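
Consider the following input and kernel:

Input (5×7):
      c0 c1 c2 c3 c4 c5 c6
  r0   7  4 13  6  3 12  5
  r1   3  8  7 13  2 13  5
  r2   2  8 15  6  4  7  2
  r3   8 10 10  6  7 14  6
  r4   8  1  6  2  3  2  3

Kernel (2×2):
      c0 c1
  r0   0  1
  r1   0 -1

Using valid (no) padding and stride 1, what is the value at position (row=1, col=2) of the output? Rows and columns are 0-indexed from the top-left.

The receptive field on the input at this output position is [7 13 / 15 6]. Elementwise product with the kernel and sum: 13·1 + 6·-1.

7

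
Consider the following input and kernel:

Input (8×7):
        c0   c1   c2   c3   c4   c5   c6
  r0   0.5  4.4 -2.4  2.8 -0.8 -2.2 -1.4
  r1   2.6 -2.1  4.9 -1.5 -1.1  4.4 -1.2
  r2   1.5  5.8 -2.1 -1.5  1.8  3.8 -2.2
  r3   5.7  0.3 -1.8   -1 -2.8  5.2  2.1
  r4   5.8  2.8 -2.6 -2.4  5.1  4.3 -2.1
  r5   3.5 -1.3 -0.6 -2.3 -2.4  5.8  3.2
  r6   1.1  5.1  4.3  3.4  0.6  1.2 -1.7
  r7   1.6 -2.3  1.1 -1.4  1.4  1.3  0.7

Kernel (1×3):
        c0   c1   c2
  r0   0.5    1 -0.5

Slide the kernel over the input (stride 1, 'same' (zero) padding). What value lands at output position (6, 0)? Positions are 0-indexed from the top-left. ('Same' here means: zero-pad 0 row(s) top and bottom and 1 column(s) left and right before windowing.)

The receptive field on the zero-padded input at this output position is [0 1.1 5.1]. Elementwise product with the kernel and sum: 0·0.5 + 1.1·1 + 5.1·-0.5.

-1.45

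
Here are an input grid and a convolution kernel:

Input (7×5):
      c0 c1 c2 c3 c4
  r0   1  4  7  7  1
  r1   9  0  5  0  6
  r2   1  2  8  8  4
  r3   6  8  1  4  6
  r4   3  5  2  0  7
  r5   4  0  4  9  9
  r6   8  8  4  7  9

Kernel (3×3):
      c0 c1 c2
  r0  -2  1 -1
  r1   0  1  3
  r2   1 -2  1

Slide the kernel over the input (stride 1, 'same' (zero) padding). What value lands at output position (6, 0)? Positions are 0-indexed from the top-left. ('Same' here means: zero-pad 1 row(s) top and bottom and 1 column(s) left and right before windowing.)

The receptive field on the zero-padded input at this output position is [0 4 0 / 0 8 8 / 0 0 0]. Elementwise product with the kernel and sum: 0·-2 + 4·1 + 0·-1 + 8·1 + 8·3 + 0·1 + 0·-2 + 0·1.

36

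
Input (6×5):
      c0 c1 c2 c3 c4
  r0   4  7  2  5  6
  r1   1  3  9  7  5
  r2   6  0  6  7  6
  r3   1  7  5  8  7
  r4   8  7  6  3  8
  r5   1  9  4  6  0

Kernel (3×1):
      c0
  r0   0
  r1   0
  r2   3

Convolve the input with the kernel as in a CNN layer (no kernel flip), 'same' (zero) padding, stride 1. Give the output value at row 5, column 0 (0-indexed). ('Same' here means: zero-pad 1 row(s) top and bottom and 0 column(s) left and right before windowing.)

The receptive field on the zero-padded input at this output position is [8 / 1 / 0]. Elementwise product with the kernel and sum: 0·3.

0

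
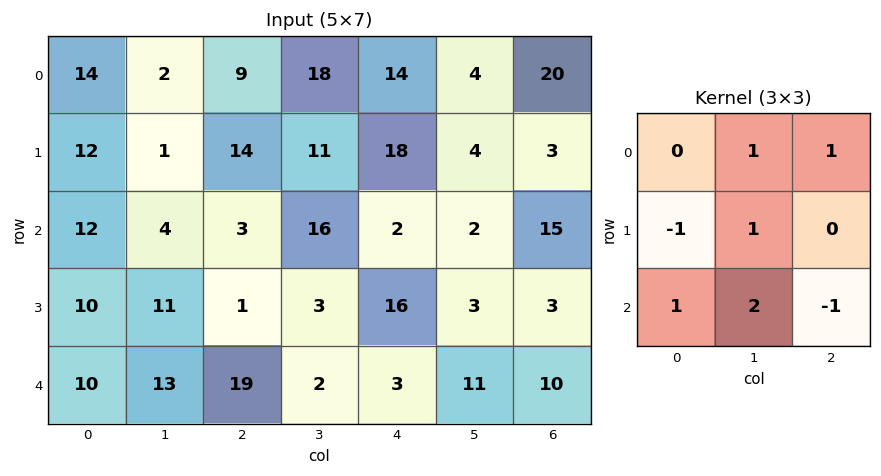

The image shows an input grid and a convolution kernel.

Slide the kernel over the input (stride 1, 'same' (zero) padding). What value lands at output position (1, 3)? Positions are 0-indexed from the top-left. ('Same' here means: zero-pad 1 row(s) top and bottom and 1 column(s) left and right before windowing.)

62

The receptive field on the zero-padded input at this output position is [9 18 14 / 14 11 18 / 3 16 2]. Elementwise product with the kernel and sum: 18·1 + 14·1 + 14·-1 + 11·1 + 3·1 + 16·2 + 2·-1.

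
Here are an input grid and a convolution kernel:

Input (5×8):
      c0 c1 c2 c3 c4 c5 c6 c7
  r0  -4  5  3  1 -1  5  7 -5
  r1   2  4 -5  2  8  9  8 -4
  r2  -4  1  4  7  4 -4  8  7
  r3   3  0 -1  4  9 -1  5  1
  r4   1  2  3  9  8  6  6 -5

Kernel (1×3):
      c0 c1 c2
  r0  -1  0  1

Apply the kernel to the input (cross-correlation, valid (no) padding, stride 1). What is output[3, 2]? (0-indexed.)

10

The receptive field on the input at this output position is [-1 4 9]. Elementwise product with the kernel and sum: -1·-1 + 9·1.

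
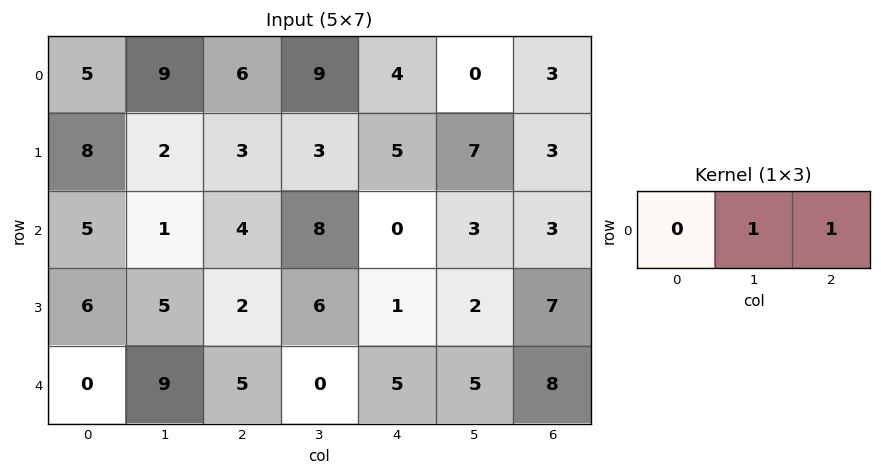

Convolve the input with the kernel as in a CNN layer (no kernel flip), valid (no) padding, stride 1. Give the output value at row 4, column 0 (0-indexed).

14

The receptive field on the input at this output position is [0 9 5]. Elementwise product with the kernel and sum: 9·1 + 5·1.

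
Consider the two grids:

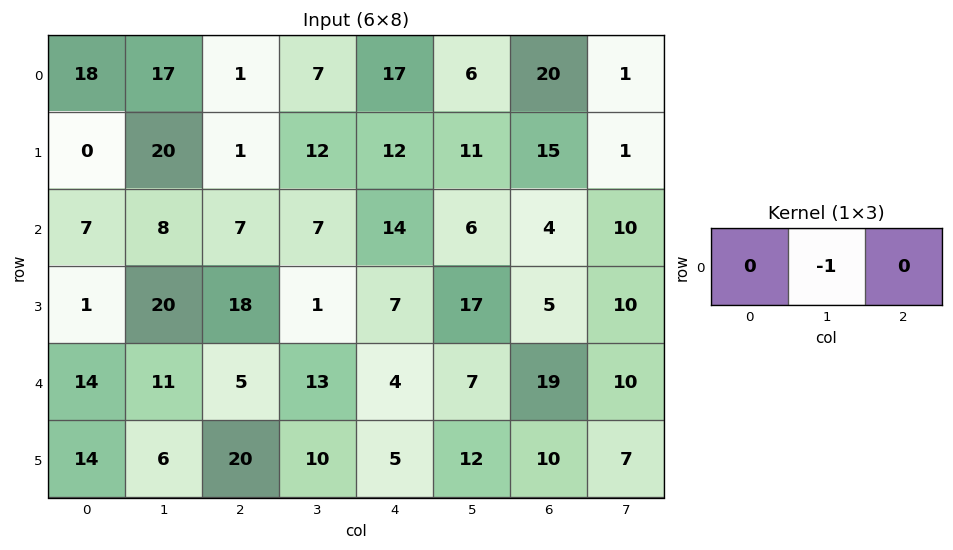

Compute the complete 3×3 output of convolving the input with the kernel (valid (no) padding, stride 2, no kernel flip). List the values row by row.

-17 -7 -6
-8 -7 -6
-11 -13 -7

Output[0,0]: The receptive field on the input at this output position is [18 17 1]. Elementwise product with the kernel and sum: 17·-1.
Output[0,1]: The receptive field on the input at this output position is [1 7 17]. Elementwise product with the kernel and sum: 7·-1.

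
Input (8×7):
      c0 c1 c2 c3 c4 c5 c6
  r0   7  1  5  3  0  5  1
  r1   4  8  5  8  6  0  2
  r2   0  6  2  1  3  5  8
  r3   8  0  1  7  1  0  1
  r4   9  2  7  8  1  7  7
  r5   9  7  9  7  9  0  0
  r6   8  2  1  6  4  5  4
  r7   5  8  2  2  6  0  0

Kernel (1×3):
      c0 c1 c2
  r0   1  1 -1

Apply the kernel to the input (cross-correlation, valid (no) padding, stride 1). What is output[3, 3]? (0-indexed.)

8

The receptive field on the input at this output position is [7 1 0]. Elementwise product with the kernel and sum: 7·1 + 1·1 + 0·-1.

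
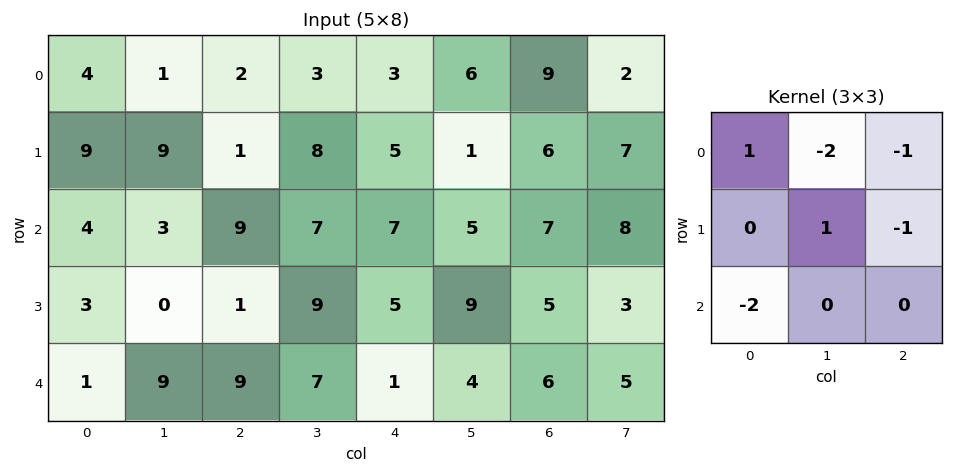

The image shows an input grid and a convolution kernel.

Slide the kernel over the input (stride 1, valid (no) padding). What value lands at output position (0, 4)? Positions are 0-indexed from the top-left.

The receptive field on the input at this output position is [3 6 9 / 5 1 6 / 7 5 7]. Elementwise product with the kernel and sum: 3·1 + 6·-2 + 9·-1 + 1·1 + 6·-1 + 7·-2.

-37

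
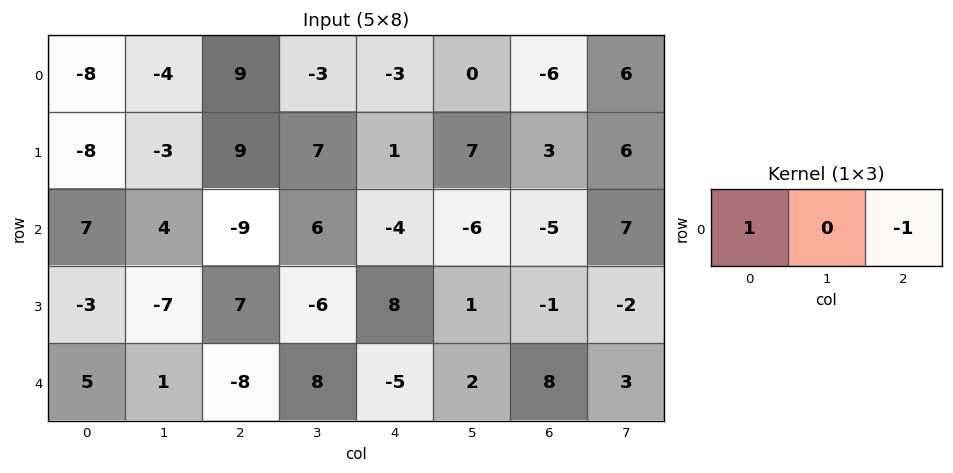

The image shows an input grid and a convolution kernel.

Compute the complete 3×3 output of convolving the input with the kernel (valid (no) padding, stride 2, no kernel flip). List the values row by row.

Output[0,0]: The receptive field on the input at this output position is [-8 -4 9]. Elementwise product with the kernel and sum: -8·1 + 9·-1.
Output[0,1]: The receptive field on the input at this output position is [9 -3 -3]. Elementwise product with the kernel and sum: 9·1 + -3·-1.

-17 12 3
16 -5 1
13 -3 -13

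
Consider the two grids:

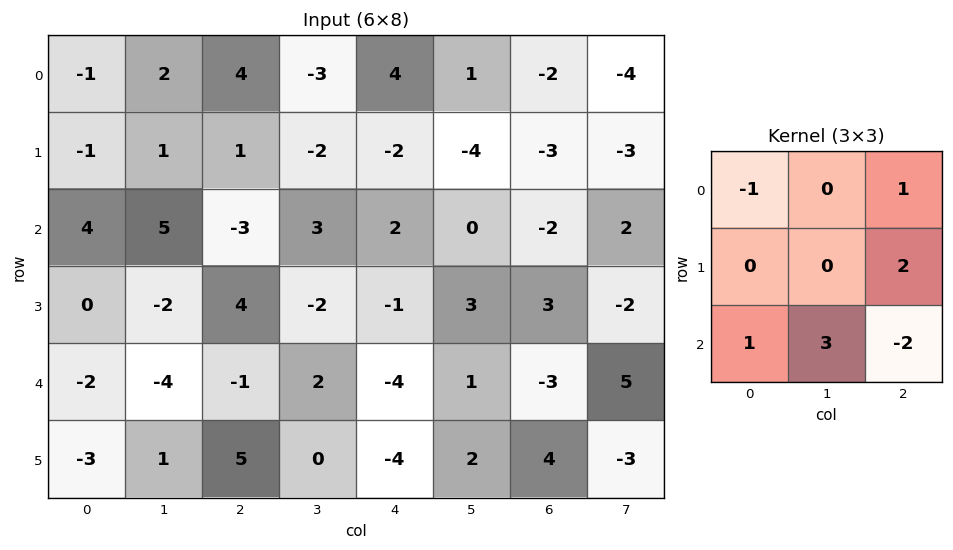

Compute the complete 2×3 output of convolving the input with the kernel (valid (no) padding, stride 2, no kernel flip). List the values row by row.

32 -2 -6
-11 16 7

Output[0,0]: The receptive field on the input at this output position is [-1 2 4 / -1 1 1 / 4 5 -3]. Elementwise product with the kernel and sum: -1·-1 + 4·1 + 1·2 + 4·1 + 5·3 + -3·-2.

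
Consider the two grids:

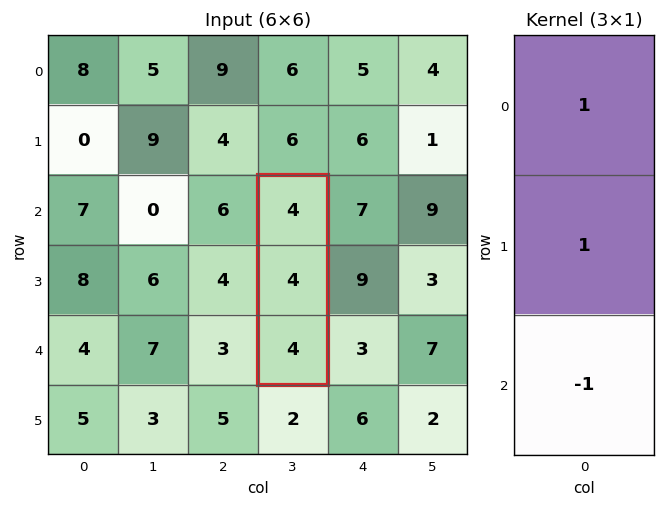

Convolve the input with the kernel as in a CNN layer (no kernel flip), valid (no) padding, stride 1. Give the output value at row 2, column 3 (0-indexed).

4

The receptive field on the input at this output position is [4 / 4 / 4]. Elementwise product with the kernel and sum: 4·1 + 4·1 + 4·-1.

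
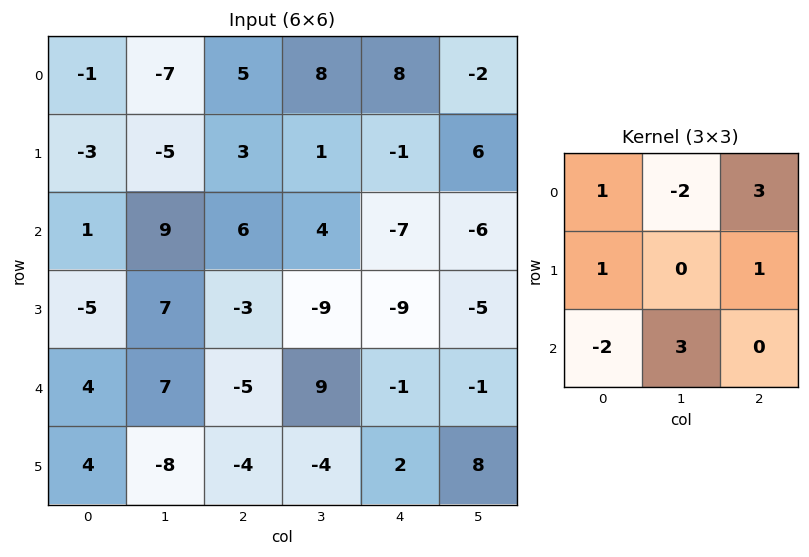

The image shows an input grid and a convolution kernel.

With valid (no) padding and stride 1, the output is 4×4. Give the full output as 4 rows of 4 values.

Output[0,0]: The receptive field on the input at this output position is [-1 -7 5 / -3 -5 3 / 1 9 6]. Elementwise product with the kernel and sum: -1·1 + -7·-2 + 5·3 + -3·1 + 3·1 + 1·-2 + 9·3.

53 3 15 -36
54 -18 -24 10
6 -22 2 -35
-61 6 -22 16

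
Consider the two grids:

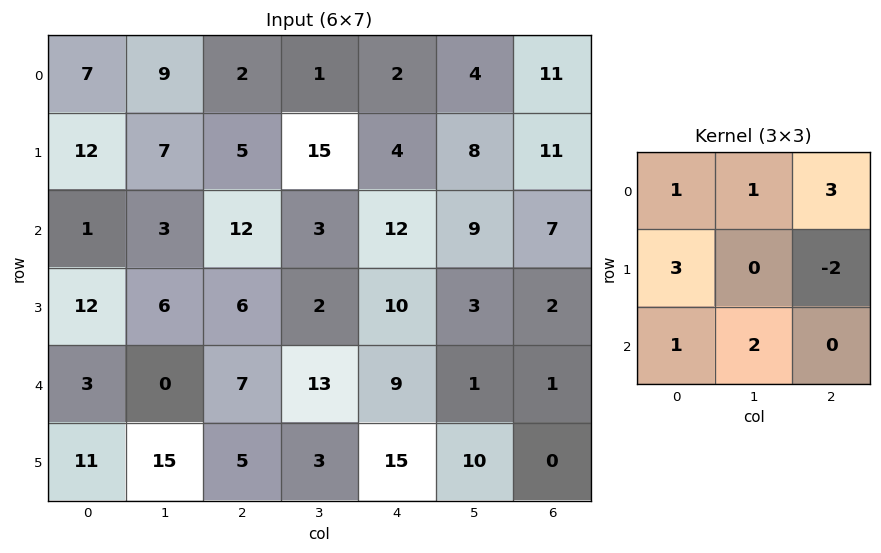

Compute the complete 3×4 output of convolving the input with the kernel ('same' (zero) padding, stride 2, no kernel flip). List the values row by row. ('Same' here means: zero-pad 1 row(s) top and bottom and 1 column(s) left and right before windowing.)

6 42 18 42
51 78 56 53
52 17 91 18

Output[0,0]: The receptive field on the zero-padded input at this output position is [0 0 0 / 0 7 9 / 0 12 7]. Elementwise product with the kernel and sum: 0·1 + 0·1 + 0·3 + 0·3 + 9·-2 + 0·1 + 12·2.
Output[0,1]: The receptive field on the zero-padded input at this output position is [0 0 0 / 9 2 1 / 7 5 15]. Elementwise product with the kernel and sum: 0·1 + 0·1 + 0·3 + 9·3 + 1·-2 + 7·1 + 5·2.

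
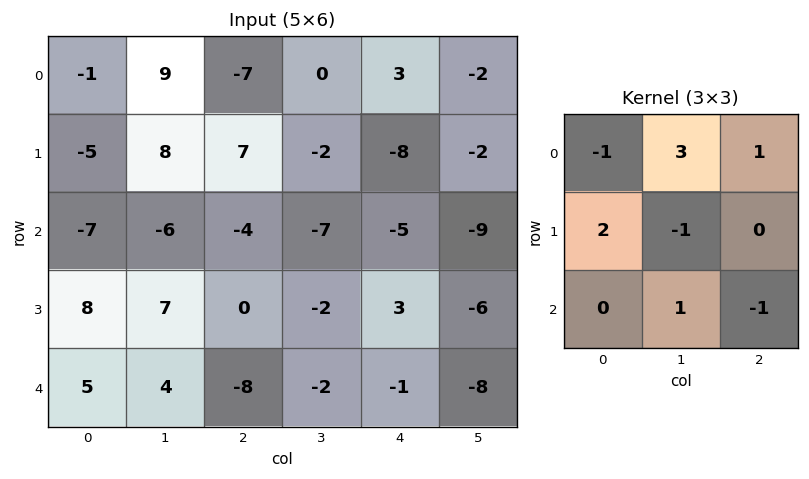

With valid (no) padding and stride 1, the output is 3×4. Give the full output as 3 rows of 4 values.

1 -18 24 15
35 5 -27 -24
6 -5 -21 -17

Output[0,0]: The receptive field on the input at this output position is [-1 9 -7 / -5 8 7 / -7 -6 -4]. Elementwise product with the kernel and sum: -1·-1 + 9·3 + -7·1 + -5·2 + 8·-1 + -6·1 + -4·-1.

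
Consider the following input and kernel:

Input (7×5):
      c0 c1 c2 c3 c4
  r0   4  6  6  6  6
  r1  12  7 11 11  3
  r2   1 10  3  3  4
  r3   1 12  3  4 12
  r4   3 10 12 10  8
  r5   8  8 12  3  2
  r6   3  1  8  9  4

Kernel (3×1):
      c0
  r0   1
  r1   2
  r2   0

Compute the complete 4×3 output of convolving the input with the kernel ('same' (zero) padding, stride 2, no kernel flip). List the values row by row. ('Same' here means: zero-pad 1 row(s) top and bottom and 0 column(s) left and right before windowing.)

8 12 12
14 17 11
7 27 28
14 28 10

Output[0,0]: The receptive field on the zero-padded input at this output position is [0 / 4 / 12]. Elementwise product with the kernel and sum: 0·1 + 4·2.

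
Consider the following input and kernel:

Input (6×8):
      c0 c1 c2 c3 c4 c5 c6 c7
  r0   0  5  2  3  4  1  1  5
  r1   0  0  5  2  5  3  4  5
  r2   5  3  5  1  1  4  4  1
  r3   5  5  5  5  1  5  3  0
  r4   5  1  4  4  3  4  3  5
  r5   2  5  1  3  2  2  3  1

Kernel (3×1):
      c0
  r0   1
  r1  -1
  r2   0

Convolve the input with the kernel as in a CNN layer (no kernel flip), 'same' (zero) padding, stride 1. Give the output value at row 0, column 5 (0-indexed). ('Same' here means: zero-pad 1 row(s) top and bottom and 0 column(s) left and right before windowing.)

The receptive field on the zero-padded input at this output position is [0 / 1 / 3]. Elementwise product with the kernel and sum: 0·1 + 1·-1.

-1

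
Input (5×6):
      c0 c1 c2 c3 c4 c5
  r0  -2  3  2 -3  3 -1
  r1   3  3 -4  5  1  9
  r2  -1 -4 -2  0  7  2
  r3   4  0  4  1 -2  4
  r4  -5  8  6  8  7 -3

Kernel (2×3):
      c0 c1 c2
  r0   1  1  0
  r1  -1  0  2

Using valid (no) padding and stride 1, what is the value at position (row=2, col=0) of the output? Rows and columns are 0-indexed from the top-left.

The receptive field on the input at this output position is [-1 -4 -2 / 4 0 4]. Elementwise product with the kernel and sum: -1·1 + -4·1 + 4·-1 + 4·2.

-1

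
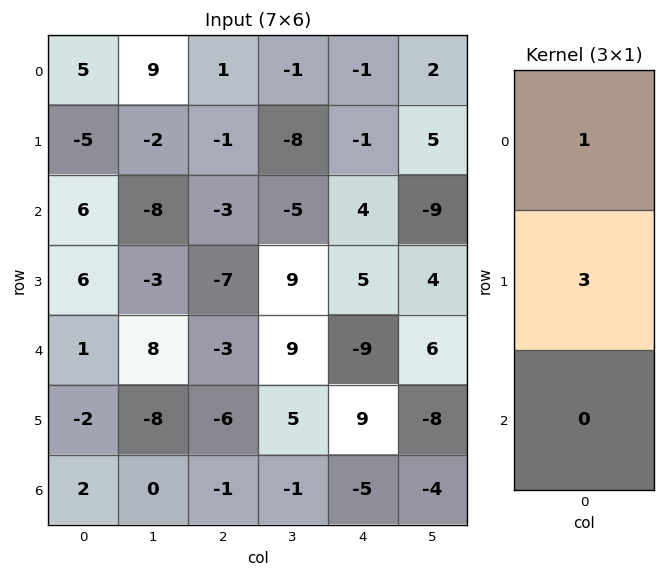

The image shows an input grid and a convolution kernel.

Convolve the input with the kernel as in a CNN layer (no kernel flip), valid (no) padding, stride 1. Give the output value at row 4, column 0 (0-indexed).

-5

The receptive field on the input at this output position is [1 / -2 / 2]. Elementwise product with the kernel and sum: 1·1 + -2·3.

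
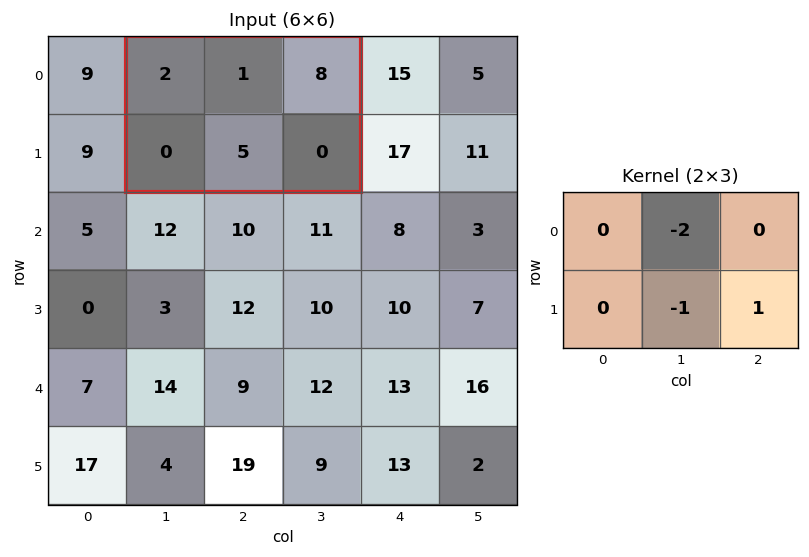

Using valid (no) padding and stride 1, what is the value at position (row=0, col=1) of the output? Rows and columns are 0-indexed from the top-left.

The receptive field on the input at this output position is [2 1 8 / 0 5 0]. Elementwise product with the kernel and sum: 1·-2 + 5·-1 + 0·1.

-7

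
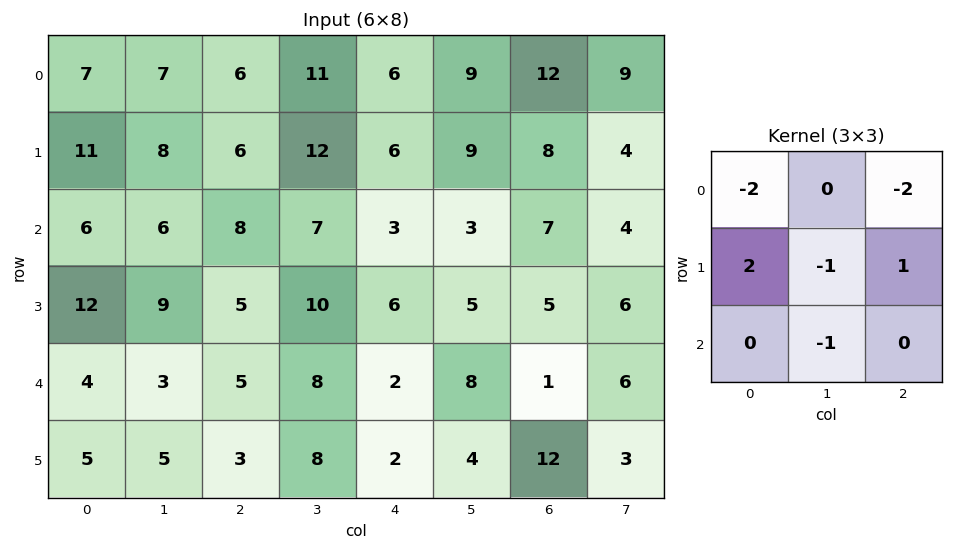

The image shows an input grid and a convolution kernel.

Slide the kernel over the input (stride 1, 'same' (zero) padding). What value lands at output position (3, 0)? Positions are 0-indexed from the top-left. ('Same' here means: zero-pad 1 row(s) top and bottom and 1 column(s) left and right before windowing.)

The receptive field on the zero-padded input at this output position is [0 6 6 / 0 12 9 / 0 4 3]. Elementwise product with the kernel and sum: 0·-2 + 6·-2 + 0·2 + 12·-1 + 9·1 + 4·-1.

-19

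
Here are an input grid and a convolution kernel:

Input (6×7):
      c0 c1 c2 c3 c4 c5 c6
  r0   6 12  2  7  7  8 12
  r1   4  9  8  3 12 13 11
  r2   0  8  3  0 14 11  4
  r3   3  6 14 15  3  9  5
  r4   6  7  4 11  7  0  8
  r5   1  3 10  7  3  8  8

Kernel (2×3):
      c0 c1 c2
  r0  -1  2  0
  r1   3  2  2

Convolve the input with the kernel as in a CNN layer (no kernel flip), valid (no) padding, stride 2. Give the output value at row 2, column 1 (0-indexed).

68

The receptive field on the input at this output position is [4 11 7 / 10 7 3]. Elementwise product with the kernel and sum: 4·-1 + 11·2 + 10·3 + 7·2 + 3·2.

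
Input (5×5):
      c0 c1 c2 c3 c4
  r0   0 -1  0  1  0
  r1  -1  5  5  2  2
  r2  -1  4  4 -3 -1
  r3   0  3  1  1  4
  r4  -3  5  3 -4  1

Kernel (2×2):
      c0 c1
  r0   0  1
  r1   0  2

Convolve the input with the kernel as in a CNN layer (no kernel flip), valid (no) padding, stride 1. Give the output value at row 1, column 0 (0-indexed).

13

The receptive field on the input at this output position is [-1 5 / -1 4]. Elementwise product with the kernel and sum: 5·1 + 4·2.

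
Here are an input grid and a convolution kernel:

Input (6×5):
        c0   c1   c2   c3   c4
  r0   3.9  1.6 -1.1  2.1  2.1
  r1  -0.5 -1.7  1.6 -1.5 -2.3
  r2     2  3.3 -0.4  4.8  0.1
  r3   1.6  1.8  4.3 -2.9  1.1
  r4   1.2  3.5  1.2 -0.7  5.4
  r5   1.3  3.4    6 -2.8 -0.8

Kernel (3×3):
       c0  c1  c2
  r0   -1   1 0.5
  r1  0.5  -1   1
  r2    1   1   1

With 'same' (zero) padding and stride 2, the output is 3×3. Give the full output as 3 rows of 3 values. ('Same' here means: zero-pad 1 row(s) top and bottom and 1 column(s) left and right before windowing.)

Output[0,0]: The receptive field on the zero-padded input at this output position is [0 0 0 / 0 3.9 1.6 / 0 -0.5 -1.7]. Elementwise product with the kernel and sum: 0·-1 + 0·1 + 0·0.5 + 0·0.5 + 3.9·-1 + 1.6·1 + 0·1 + -0.5·1 + -1.7·1.

-4.5 2.4 -4.85
3.35 12.6 -0.3
9.5 7.5 -5.35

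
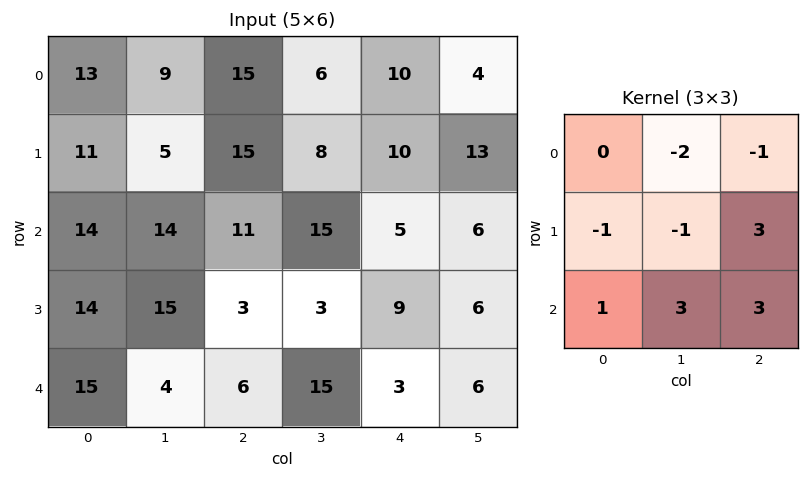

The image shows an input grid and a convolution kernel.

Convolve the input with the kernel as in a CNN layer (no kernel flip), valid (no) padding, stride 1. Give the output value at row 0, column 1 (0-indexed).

The receptive field on the input at this output position is [9 15 6 / 5 15 8 / 14 11 15]. Elementwise product with the kernel and sum: 15·-2 + 6·-1 + 5·-1 + 15·-1 + 8·3 + 14·1 + 11·3 + 15·3.

60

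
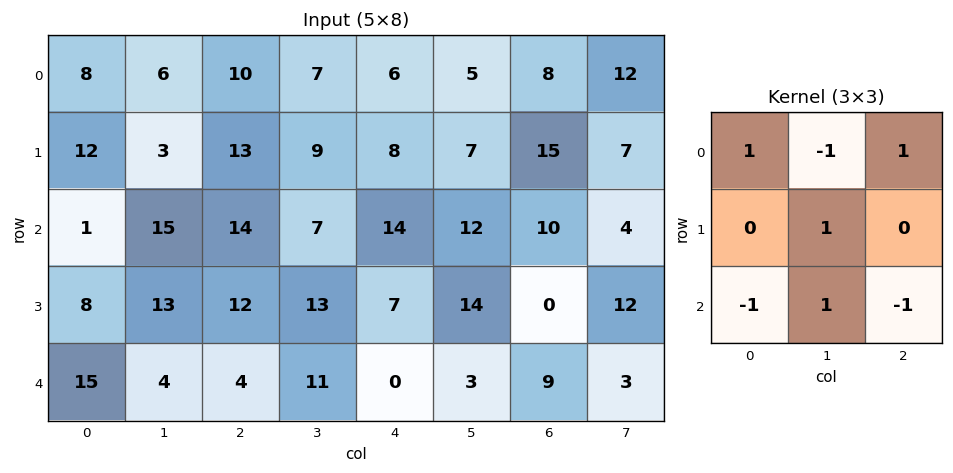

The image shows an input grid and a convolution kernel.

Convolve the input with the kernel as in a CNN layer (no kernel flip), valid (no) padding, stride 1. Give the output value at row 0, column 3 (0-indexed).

The receptive field on the input at this output position is [7 6 5 / 9 8 7 / 7 14 12]. Elementwise product with the kernel and sum: 7·1 + 6·-1 + 5·1 + 8·1 + 7·-1 + 14·1 + 12·-1.

9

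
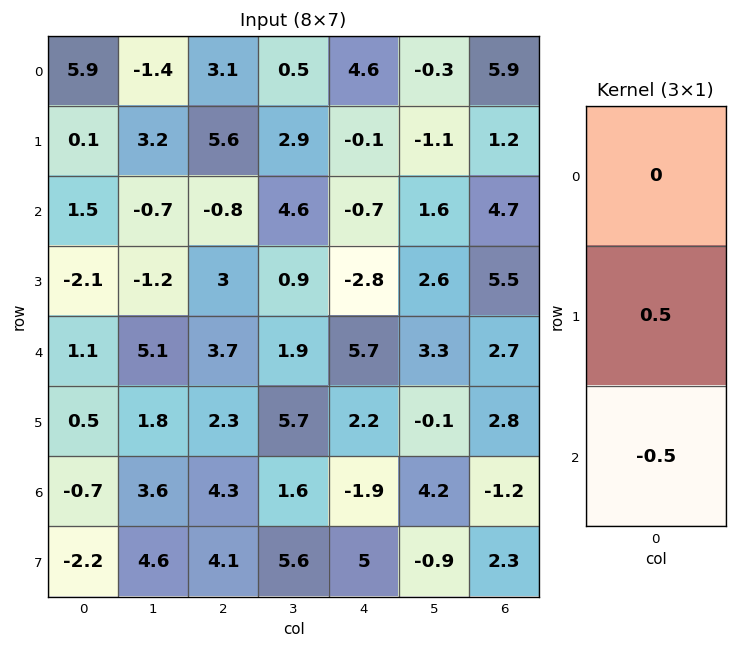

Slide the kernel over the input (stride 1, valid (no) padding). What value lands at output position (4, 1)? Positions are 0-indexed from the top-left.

The receptive field on the input at this output position is [5.1 / 1.8 / 3.6]. Elementwise product with the kernel and sum: 1.8·0.5 + 3.6·-0.5.

-0.9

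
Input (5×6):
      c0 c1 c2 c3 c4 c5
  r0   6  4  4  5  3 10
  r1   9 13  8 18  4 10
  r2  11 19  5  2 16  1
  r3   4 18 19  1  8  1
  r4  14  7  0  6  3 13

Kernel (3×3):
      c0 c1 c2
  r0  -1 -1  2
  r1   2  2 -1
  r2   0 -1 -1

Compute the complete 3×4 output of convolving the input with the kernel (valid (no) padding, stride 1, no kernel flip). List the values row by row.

10 19 27 29
12 41 -29 24
-2 47 48 -15

Output[0,0]: The receptive field on the input at this output position is [6 4 4 / 9 13 8 / 11 19 5]. Elementwise product with the kernel and sum: 6·-1 + 4·-1 + 4·2 + 9·2 + 13·2 + 8·-1 + 19·-1 + 5·-1.
Output[0,1]: The receptive field on the input at this output position is [4 4 5 / 13 8 18 / 19 5 2]. Elementwise product with the kernel and sum: 4·-1 + 4·-1 + 5·2 + 13·2 + 8·2 + 18·-1 + 5·-1 + 2·-1.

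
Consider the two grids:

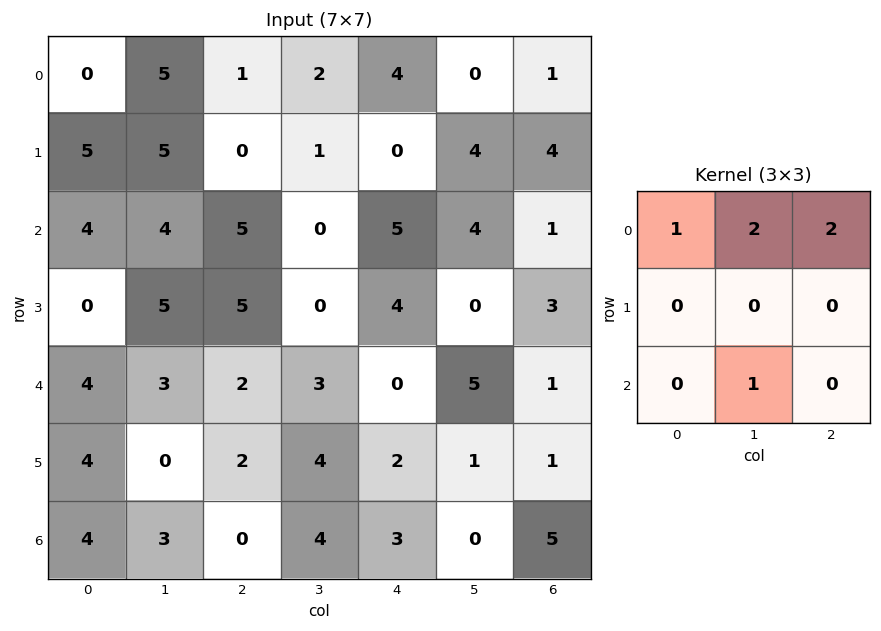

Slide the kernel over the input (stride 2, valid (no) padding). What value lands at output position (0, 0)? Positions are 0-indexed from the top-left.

16

The receptive field on the input at this output position is [0 5 1 / 5 5 0 / 4 4 5]. Elementwise product with the kernel and sum: 0·1 + 5·2 + 1·2 + 4·1.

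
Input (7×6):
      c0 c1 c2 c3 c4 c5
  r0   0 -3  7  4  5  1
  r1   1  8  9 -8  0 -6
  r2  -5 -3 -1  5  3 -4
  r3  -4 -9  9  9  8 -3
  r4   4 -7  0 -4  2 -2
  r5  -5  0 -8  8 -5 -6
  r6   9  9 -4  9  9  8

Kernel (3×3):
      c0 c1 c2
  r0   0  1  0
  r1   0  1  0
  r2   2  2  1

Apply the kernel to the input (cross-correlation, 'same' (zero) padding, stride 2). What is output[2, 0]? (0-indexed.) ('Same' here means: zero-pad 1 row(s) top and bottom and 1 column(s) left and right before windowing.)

The receptive field on the zero-padded input at this output position is [0 -4 -9 / 0 4 -7 / 0 -5 0]. Elementwise product with the kernel and sum: -4·1 + 4·1 + 0·2 + -5·2 + 0·1.

-10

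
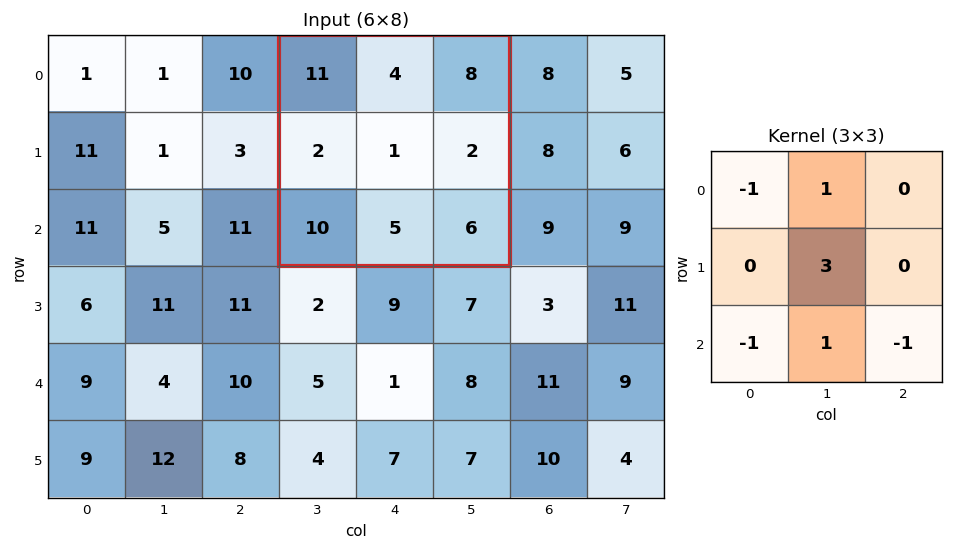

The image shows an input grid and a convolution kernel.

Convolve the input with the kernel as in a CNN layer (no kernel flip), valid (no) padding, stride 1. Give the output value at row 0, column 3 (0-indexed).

-15

The receptive field on the input at this output position is [11 4 8 / 2 1 2 / 10 5 6]. Elementwise product with the kernel and sum: 11·-1 + 4·1 + 1·3 + 10·-1 + 5·1 + 6·-1.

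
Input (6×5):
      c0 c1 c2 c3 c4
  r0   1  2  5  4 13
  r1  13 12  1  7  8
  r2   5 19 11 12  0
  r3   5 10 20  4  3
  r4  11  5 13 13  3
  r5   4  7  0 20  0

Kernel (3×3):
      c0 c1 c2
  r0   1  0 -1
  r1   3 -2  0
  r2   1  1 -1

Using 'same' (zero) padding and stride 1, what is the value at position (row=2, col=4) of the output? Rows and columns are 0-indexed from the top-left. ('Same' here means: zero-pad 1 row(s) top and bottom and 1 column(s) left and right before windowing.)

50

The receptive field on the zero-padded input at this output position is [7 8 0 / 12 0 0 / 4 3 0]. Elementwise product with the kernel and sum: 7·1 + 0·-1 + 12·3 + 0·-2 + 4·1 + 3·1 + 0·-1.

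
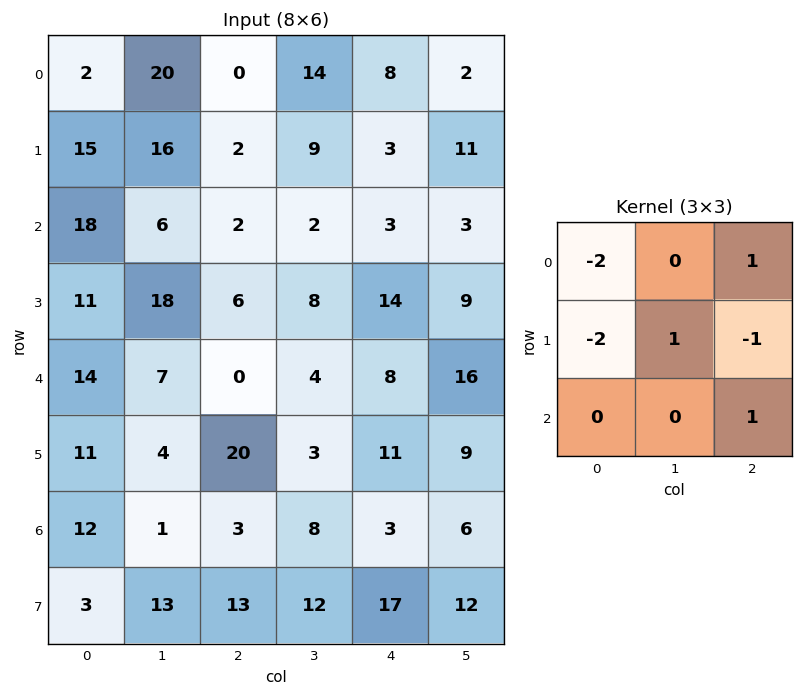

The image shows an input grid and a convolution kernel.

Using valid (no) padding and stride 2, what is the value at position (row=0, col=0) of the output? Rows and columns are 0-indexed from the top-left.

-18

The receptive field on the input at this output position is [2 20 0 / 15 16 2 / 18 6 2]. Elementwise product with the kernel and sum: 2·-2 + 0·1 + 15·-2 + 16·1 + 2·-1 + 2·1.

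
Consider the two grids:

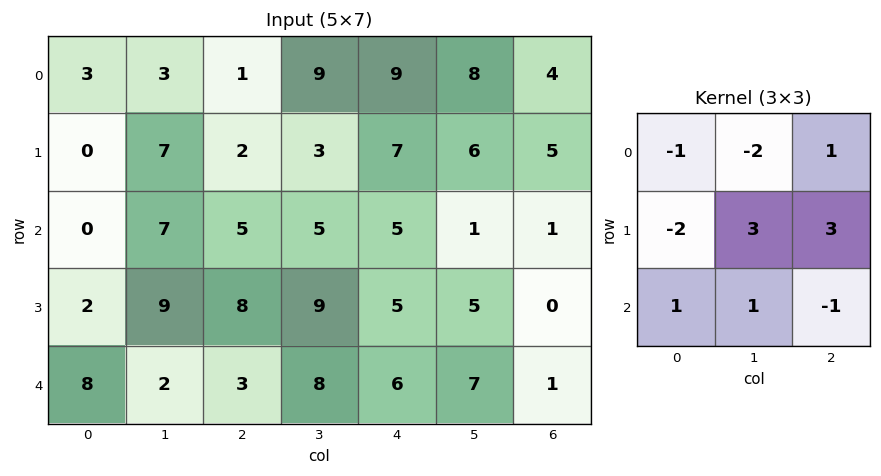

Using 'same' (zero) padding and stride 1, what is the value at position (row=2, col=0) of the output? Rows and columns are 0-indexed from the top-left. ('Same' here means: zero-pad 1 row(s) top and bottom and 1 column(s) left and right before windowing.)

21

The receptive field on the zero-padded input at this output position is [0 0 7 / 0 0 7 / 0 2 9]. Elementwise product with the kernel and sum: 0·-1 + 0·-2 + 7·1 + 0·-2 + 0·3 + 7·3 + 0·1 + 2·1 + 9·-1.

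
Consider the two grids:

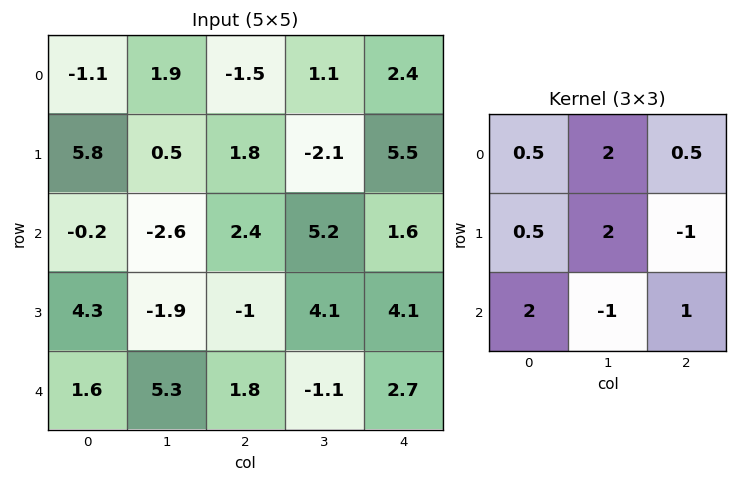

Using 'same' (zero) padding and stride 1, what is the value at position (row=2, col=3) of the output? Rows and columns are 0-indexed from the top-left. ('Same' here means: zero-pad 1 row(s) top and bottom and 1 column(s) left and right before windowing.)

7.45

The receptive field on the zero-padded input at this output position is [1.8 -2.1 5.5 / 2.4 5.2 1.6 / -1 4.1 4.1]. Elementwise product with the kernel and sum: 1.8·0.5 + -2.1·2 + 5.5·0.5 + 2.4·0.5 + 5.2·2 + 1.6·-1 + -1·2 + 4.1·-1 + 4.1·1.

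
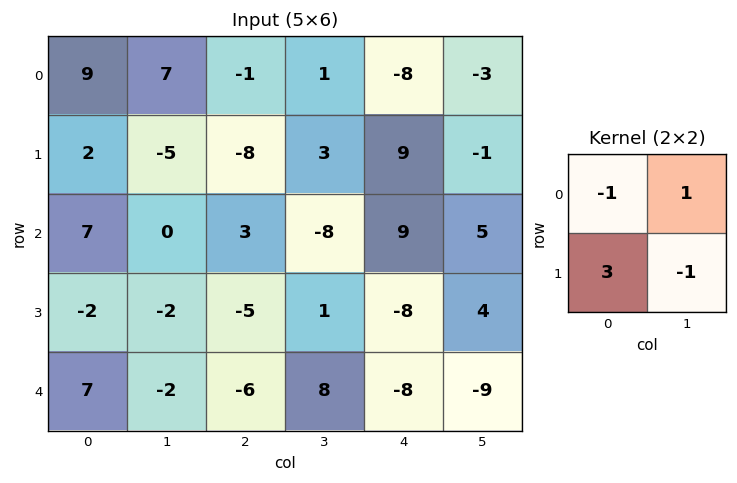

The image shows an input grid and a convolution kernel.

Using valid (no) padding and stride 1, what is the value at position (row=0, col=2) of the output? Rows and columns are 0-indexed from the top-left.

-25

The receptive field on the input at this output position is [-1 1 / -8 3]. Elementwise product with the kernel and sum: -1·-1 + 1·1 + -8·3 + 3·-1.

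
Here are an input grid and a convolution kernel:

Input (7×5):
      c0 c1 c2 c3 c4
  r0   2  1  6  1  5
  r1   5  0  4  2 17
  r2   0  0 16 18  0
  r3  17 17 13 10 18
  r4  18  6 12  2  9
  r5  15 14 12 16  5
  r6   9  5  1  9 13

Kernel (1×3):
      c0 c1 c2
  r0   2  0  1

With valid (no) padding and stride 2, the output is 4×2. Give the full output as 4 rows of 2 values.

10 17
16 32
48 33
19 15

Output[0,0]: The receptive field on the input at this output position is [2 1 6]. Elementwise product with the kernel and sum: 2·2 + 6·1.
Output[0,1]: The receptive field on the input at this output position is [6 1 5]. Elementwise product with the kernel and sum: 6·2 + 5·1.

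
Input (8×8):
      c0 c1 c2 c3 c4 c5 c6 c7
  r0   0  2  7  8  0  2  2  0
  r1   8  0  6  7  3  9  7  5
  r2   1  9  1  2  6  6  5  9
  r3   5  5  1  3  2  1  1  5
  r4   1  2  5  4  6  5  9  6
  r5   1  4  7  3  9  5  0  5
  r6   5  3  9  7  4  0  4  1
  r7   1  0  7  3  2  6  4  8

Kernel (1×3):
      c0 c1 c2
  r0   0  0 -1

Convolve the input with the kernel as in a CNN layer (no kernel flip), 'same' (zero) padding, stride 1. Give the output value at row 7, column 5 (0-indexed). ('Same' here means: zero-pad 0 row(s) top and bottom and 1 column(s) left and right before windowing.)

-4

The receptive field on the zero-padded input at this output position is [2 6 4]. Elementwise product with the kernel and sum: 4·-1.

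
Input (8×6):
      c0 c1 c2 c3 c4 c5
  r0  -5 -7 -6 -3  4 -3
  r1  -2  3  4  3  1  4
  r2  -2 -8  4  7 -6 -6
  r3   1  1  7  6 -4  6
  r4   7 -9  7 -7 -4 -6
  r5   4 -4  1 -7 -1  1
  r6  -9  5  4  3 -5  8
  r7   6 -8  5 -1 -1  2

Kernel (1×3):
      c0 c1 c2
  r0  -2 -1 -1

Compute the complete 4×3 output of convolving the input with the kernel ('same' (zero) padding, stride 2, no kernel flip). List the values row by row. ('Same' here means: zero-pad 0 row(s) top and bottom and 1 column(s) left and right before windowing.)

12 23 5
10 5 -2
2 18 24
4 -17 -9

Output[0,0]: The receptive field on the zero-padded input at this output position is [0 -5 -7]. Elementwise product with the kernel and sum: 0·-2 + -5·-1 + -7·-1.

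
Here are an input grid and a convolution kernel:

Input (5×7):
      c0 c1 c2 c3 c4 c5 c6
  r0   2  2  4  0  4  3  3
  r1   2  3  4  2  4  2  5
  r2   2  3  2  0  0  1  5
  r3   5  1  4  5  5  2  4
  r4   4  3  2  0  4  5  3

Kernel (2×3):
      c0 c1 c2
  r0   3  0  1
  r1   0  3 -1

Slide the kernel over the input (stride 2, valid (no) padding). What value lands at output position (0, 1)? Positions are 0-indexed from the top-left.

18

The receptive field on the input at this output position is [4 0 4 / 4 2 4]. Elementwise product with the kernel and sum: 4·3 + 4·1 + 2·3 + 4·-1.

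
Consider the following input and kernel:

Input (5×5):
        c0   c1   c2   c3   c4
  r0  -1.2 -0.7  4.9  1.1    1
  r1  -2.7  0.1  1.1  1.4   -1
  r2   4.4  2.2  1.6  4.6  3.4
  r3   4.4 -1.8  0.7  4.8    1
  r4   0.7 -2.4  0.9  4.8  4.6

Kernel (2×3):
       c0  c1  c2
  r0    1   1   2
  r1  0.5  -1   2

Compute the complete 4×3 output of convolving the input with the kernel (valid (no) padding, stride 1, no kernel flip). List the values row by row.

Output[0,0]: The receptive field on the input at this output position is [-1.2 -0.7 4.9 / -2.7 0.1 1.1]. Elementwise product with the kernel and sum: -1.2·1 + -0.7·1 + 4.9·2 + -2.7·0.5 + 0.1·-1 + 1.1·2.

8.65 8.15 5.15
2.8 12.7 3.5
15.2 21 10.55
8.55 16 12.35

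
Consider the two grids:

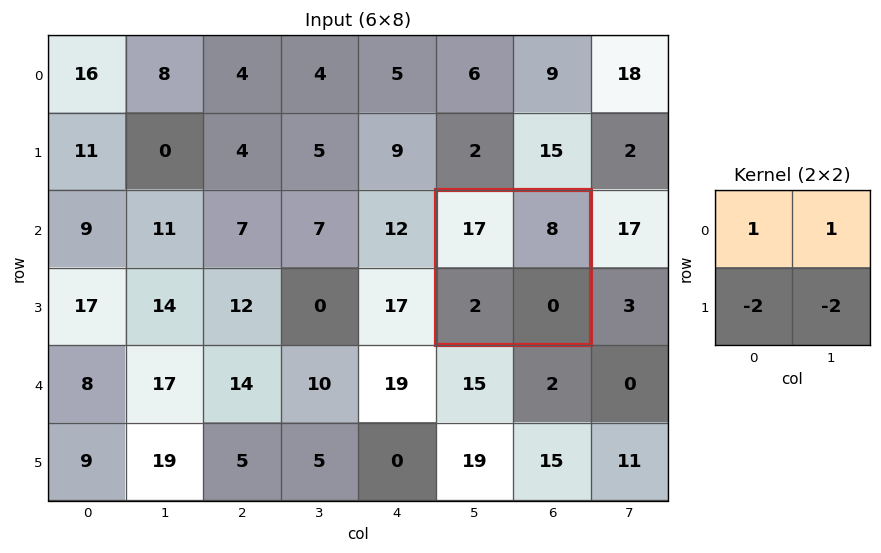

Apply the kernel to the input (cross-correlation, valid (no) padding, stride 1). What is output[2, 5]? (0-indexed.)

The receptive field on the input at this output position is [17 8 / 2 0]. Elementwise product with the kernel and sum: 17·1 + 8·1 + 2·-2 + 0·-2.

21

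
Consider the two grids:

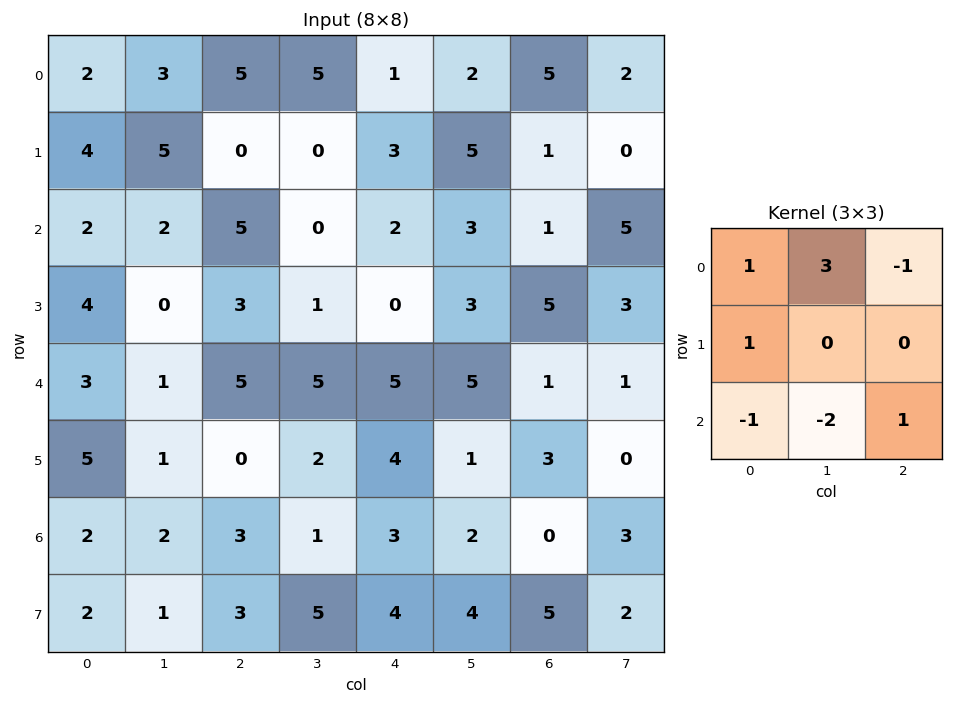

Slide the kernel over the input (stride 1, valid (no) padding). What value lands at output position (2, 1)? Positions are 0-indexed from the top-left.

11

The receptive field on the input at this output position is [2 5 0 / 0 3 1 / 1 5 5]. Elementwise product with the kernel and sum: 2·1 + 5·3 + 0·-1 + 0·1 + 1·-1 + 5·-2 + 5·1.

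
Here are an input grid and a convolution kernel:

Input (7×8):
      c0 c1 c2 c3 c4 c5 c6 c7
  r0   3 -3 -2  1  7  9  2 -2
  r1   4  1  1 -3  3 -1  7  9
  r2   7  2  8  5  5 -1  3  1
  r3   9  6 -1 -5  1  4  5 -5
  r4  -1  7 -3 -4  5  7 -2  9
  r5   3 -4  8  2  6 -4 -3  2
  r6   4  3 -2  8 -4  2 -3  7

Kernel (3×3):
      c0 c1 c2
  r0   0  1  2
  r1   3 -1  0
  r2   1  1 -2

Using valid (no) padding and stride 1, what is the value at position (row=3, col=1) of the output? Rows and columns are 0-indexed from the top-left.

13

The receptive field on the input at this output position is [6 -1 -5 / 7 -3 -4 / -4 8 2]. Elementwise product with the kernel and sum: -1·1 + -5·2 + 7·3 + -3·-1 + -4·1 + 8·1 + 2·-2.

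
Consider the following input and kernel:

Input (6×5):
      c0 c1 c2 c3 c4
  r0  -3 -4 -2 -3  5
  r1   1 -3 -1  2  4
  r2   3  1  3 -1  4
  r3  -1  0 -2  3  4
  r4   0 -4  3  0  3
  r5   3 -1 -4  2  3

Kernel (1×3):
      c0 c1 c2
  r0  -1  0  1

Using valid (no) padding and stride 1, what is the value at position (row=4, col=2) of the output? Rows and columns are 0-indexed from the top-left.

0

The receptive field on the input at this output position is [3 0 3]. Elementwise product with the kernel and sum: 3·-1 + 3·1.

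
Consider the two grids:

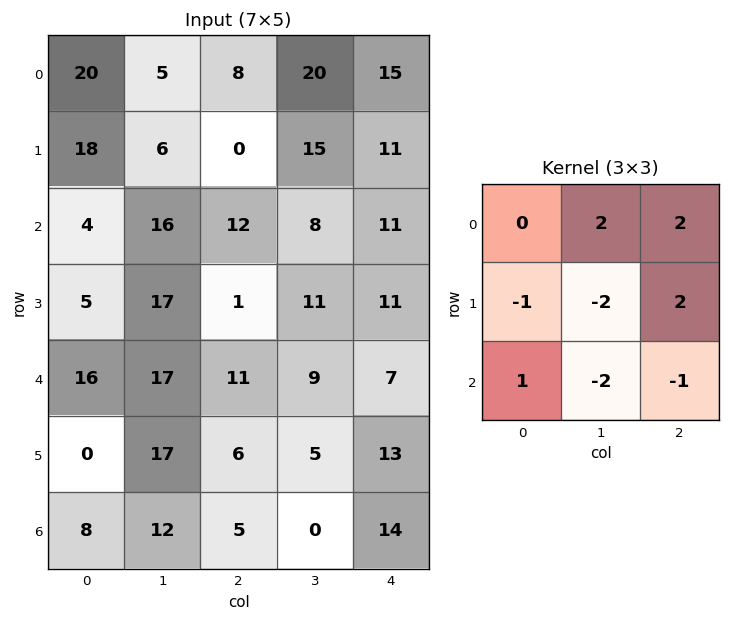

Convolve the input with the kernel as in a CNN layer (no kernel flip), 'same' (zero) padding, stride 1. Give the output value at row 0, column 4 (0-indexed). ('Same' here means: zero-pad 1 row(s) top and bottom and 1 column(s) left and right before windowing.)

The receptive field on the zero-padded input at this output position is [0 0 0 / 20 15 0 / 15 11 0]. Elementwise product with the kernel and sum: 0·2 + 0·2 + 20·-1 + 15·-2 + 0·2 + 15·1 + 11·-2 + 0·-1.

-57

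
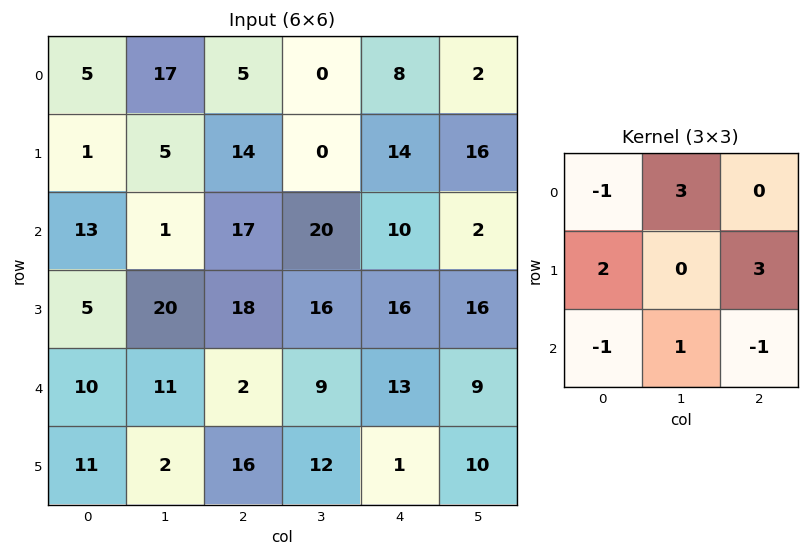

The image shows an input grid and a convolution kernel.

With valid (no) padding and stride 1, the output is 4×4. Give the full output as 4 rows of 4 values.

Output[0,0]: The receptive field on the input at this output position is [5 17 5 / 1 5 14 / 13 1 17]. Elementwise product with the kernel and sum: 5·-1 + 17·3 + 1·2 + 14·3 + 13·-1 + 1·1 + 17·-1.
Output[0,1]: The receptive field on the input at this output position is [17 5 0 / 5 14 0 / 1 17 20]. Elementwise product with the kernel and sum: 17·-1 + 5·3 + 5·2 + 0·3 + 1·-1 + 17·1 + 20·-1.

61 4 58 60
88 81 32 72
53 120 121 85
56 85 68 56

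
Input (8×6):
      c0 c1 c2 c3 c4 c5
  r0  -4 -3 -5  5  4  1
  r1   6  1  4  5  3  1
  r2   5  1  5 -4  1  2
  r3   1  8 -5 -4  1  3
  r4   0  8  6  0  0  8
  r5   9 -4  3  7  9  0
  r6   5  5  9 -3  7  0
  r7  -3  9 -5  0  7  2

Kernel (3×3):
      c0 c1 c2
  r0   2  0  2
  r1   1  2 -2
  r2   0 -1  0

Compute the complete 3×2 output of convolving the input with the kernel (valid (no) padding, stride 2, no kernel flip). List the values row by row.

Output[0,0]: The receptive field on the input at this output position is [-4 -3 -5 / 6 1 4 / 5 1 5]. Elementwise product with the kernel and sum: -4·2 + -5·2 + 6·1 + 1·2 + 4·-2 + 1·-1.
Output[0,1]: The receptive field on the input at this output position is [-5 5 4 / 4 5 3 / 5 -4 1]. Elementwise product with the kernel and sum: -5·2 + 4·2 + 4·1 + 5·2 + 3·-2 + -4·-1.

-19 10
39 -3
2 14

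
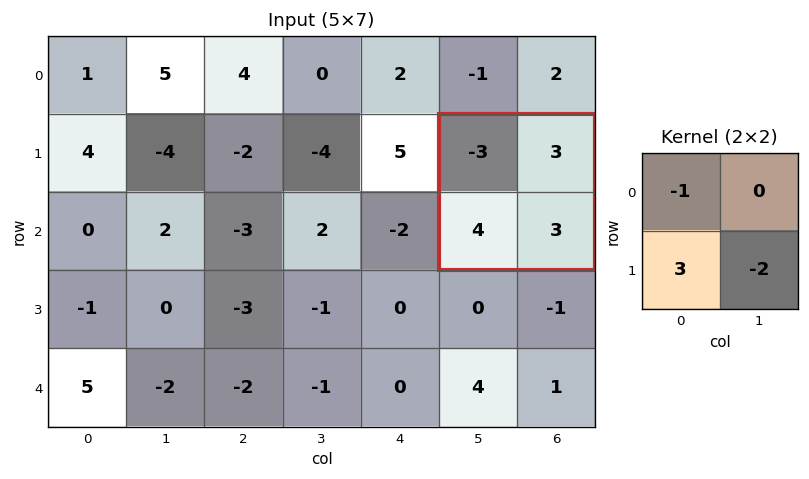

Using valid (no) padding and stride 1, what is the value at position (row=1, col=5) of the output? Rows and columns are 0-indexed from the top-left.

The receptive field on the input at this output position is [-3 3 / 4 3]. Elementwise product with the kernel and sum: -3·-1 + 4·3 + 3·-2.

9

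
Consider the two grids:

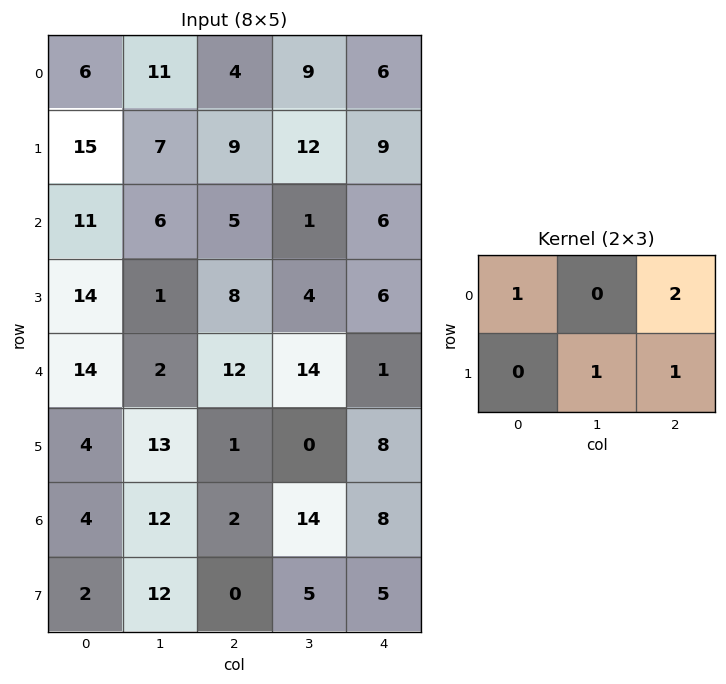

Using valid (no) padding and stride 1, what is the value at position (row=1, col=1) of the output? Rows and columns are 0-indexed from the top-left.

37

The receptive field on the input at this output position is [7 9 12 / 6 5 1]. Elementwise product with the kernel and sum: 7·1 + 12·2 + 5·1 + 1·1.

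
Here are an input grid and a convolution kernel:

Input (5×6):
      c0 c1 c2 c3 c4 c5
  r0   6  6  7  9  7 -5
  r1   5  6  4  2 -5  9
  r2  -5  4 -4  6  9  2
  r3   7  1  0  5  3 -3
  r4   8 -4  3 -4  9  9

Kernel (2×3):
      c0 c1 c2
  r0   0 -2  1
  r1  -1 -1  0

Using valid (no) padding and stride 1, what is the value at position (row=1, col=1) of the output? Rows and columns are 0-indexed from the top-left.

-6

The receptive field on the input at this output position is [6 4 2 / 4 -4 6]. Elementwise product with the kernel and sum: 4·-2 + 2·1 + 4·-1 + -4·-1.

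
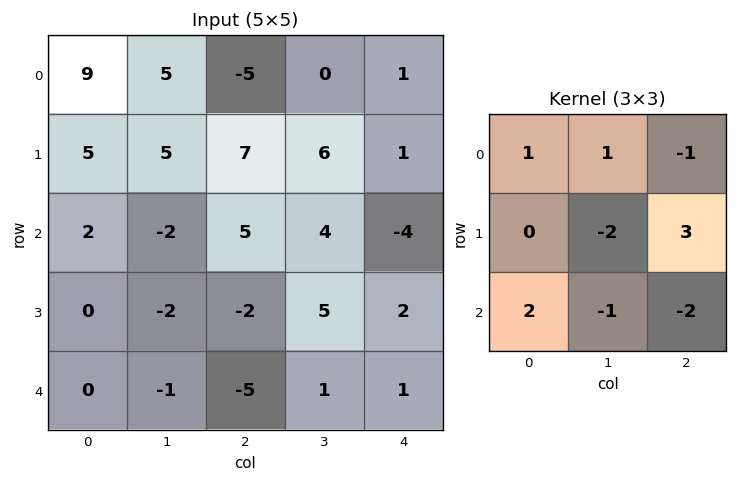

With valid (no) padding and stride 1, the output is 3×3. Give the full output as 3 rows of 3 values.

26 -13 -1
28 -4 -21
4 19 -4

Output[0,0]: The receptive field on the input at this output position is [9 5 -5 / 5 5 7 / 2 -2 5]. Elementwise product with the kernel and sum: 9·1 + 5·1 + -5·-1 + 5·-2 + 7·3 + 2·2 + -2·-1 + 5·-2.
Output[0,1]: The receptive field on the input at this output position is [5 -5 0 / 5 7 6 / -2 5 4]. Elementwise product with the kernel and sum: 5·1 + -5·1 + 0·-1 + 7·-2 + 6·3 + -2·2 + 5·-1 + 4·-2.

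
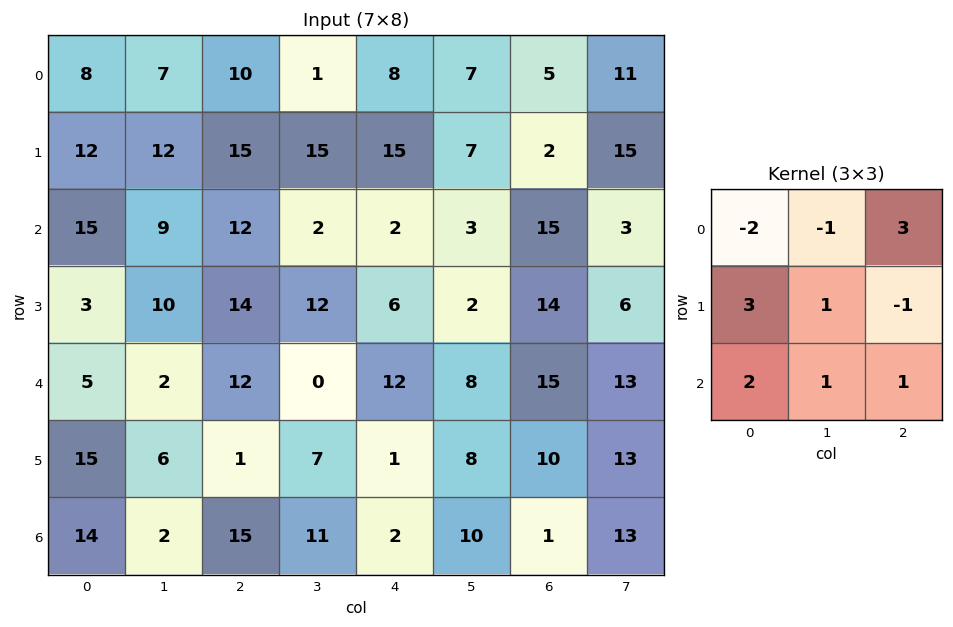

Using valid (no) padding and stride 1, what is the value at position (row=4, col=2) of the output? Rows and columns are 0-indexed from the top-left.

The receptive field on the input at this output position is [12 0 12 / 1 7 1 / 15 11 2]. Elementwise product with the kernel and sum: 12·-2 + 0·-1 + 12·3 + 1·3 + 7·1 + 1·-1 + 15·2 + 11·1 + 2·1.

64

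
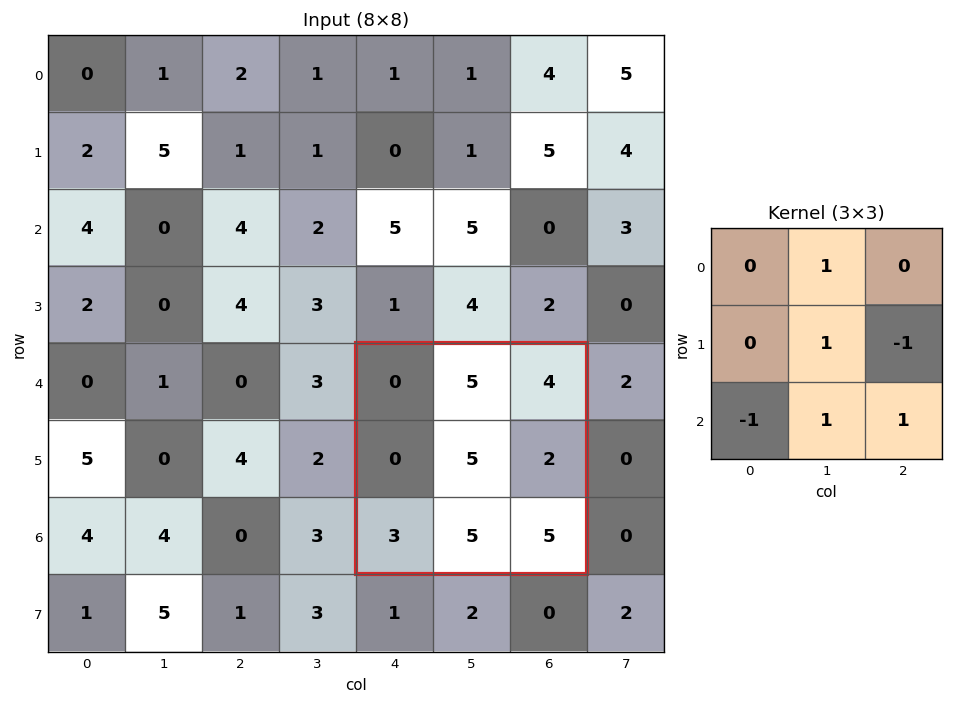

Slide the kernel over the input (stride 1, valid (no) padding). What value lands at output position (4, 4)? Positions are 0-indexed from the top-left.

15

The receptive field on the input at this output position is [0 5 4 / 0 5 2 / 3 5 5]. Elementwise product with the kernel and sum: 5·1 + 5·1 + 2·-1 + 3·-1 + 5·1 + 5·1.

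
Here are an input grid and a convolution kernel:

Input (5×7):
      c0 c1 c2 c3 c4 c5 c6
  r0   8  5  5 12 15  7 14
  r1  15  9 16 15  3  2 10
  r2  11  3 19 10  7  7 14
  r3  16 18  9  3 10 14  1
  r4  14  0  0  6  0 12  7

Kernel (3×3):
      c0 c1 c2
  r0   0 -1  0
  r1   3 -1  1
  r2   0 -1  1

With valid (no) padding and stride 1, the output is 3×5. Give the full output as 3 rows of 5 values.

Output[0,0]: The receptive field on the input at this output position is [8 5 5 / 15 9 16 / 11 3 19]. Elementwise product with the kernel and sum: 5·-1 + 15·3 + 9·-1 + 16·1 + 3·-1 + 19·1.

63 12 21 29 17
31 -22 46 31 13
36 35 18 18 5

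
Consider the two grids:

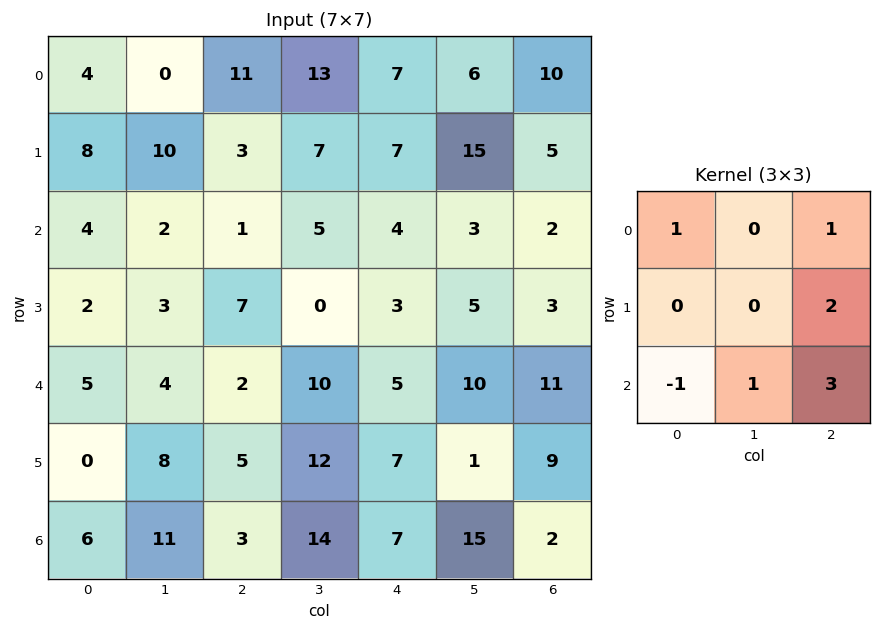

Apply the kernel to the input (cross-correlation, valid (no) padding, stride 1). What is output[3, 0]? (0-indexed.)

36

The receptive field on the input at this output position is [2 3 7 / 5 4 2 / 0 8 5]. Elementwise product with the kernel and sum: 2·1 + 7·1 + 2·2 + 0·-1 + 8·1 + 5·3.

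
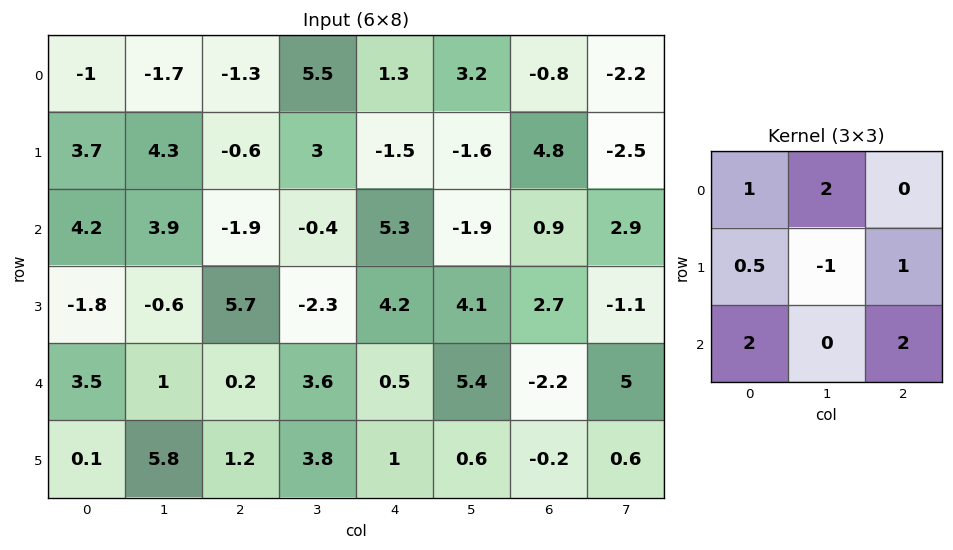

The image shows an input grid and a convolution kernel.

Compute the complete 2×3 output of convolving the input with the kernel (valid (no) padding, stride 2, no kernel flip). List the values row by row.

-2.85 11.7 25.75
24.8 8.05 -1.2

Output[0,0]: The receptive field on the input at this output position is [-1 -1.7 -1.3 / 3.7 4.3 -0.6 / 4.2 3.9 -1.9]. Elementwise product with the kernel and sum: -1·1 + -1.7·2 + 3.7·0.5 + 4.3·-1 + -0.6·1 + 4.2·2 + -1.9·2.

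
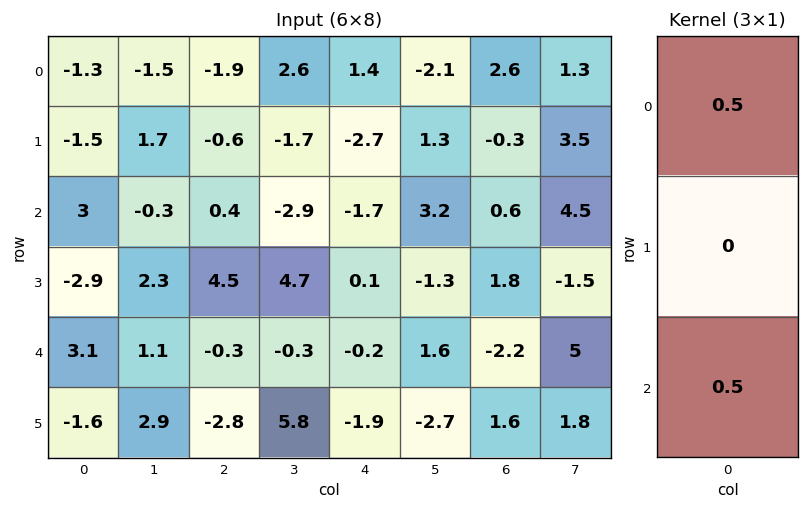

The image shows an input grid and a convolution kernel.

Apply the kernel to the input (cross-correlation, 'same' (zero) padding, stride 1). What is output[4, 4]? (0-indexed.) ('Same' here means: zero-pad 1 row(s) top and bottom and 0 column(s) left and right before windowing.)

-0.9

The receptive field on the zero-padded input at this output position is [0.1 / -0.2 / -1.9]. Elementwise product with the kernel and sum: 0.1·0.5 + -1.9·0.5.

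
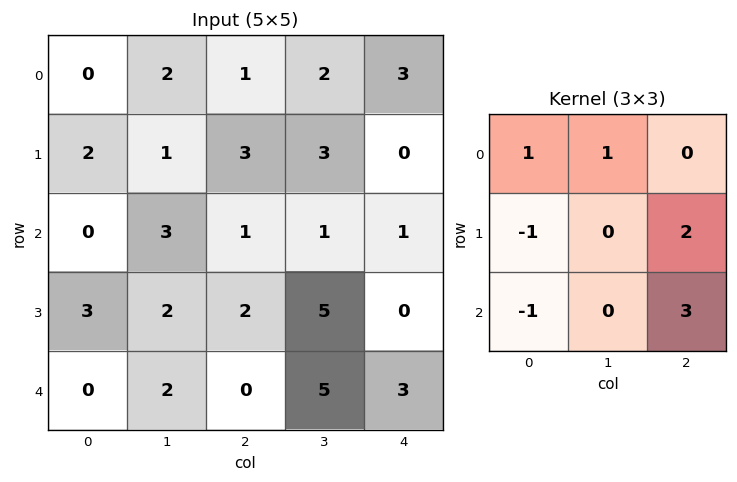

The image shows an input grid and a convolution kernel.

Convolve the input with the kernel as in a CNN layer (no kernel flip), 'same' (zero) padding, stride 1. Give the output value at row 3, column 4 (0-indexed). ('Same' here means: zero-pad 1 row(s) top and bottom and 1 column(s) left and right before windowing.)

-8

The receptive field on the zero-padded input at this output position is [1 1 0 / 5 0 0 / 5 3 0]. Elementwise product with the kernel and sum: 1·1 + 1·1 + 5·-1 + 0·2 + 5·-1 + 0·3.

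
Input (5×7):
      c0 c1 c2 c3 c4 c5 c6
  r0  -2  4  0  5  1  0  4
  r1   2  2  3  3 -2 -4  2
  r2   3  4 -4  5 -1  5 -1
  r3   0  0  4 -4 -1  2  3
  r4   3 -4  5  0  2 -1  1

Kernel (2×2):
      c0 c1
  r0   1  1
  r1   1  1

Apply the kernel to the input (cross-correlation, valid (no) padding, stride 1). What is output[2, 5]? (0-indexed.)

9

The receptive field on the input at this output position is [5 -1 / 2 3]. Elementwise product with the kernel and sum: 5·1 + -1·1 + 2·1 + 3·1.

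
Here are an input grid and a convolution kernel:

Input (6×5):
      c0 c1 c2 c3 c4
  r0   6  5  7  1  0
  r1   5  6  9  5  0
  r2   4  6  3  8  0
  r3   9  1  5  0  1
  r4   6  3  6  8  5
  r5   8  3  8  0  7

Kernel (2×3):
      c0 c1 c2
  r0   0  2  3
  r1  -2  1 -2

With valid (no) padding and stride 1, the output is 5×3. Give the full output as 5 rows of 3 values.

Output[0,0]: The receptive field on the input at this output position is [6 5 7 / 5 6 9]. Elementwise product with the kernel and sum: 5·2 + 7·3 + 5·-2 + 6·1 + 9·-2.

9 4 -11
31 8 12
-6 33 4
-4 -6 -11
-5 38 1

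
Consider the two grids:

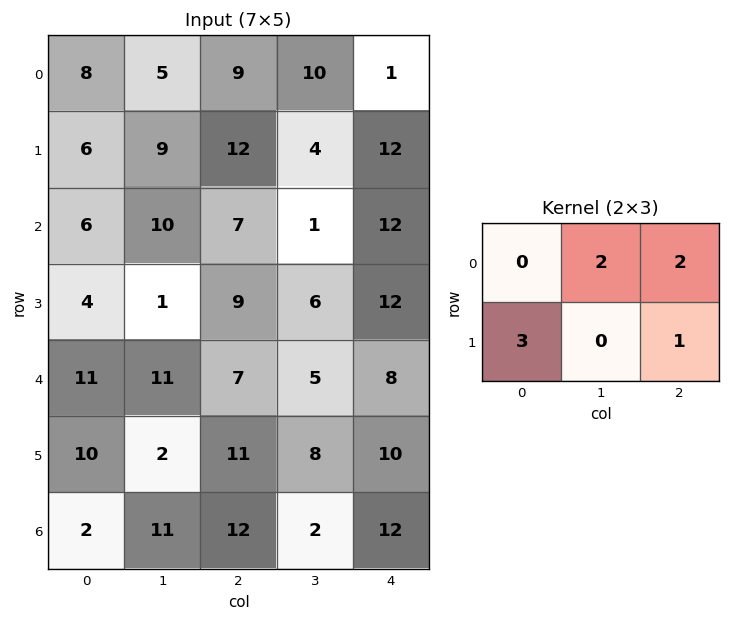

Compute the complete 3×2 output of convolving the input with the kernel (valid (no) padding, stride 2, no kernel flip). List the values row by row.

58 70
55 65
77 69

Output[0,0]: The receptive field on the input at this output position is [8 5 9 / 6 9 12]. Elementwise product with the kernel and sum: 5·2 + 9·2 + 6·3 + 12·1.
Output[0,1]: The receptive field on the input at this output position is [9 10 1 / 12 4 12]. Elementwise product with the kernel and sum: 10·2 + 1·2 + 12·3 + 12·1.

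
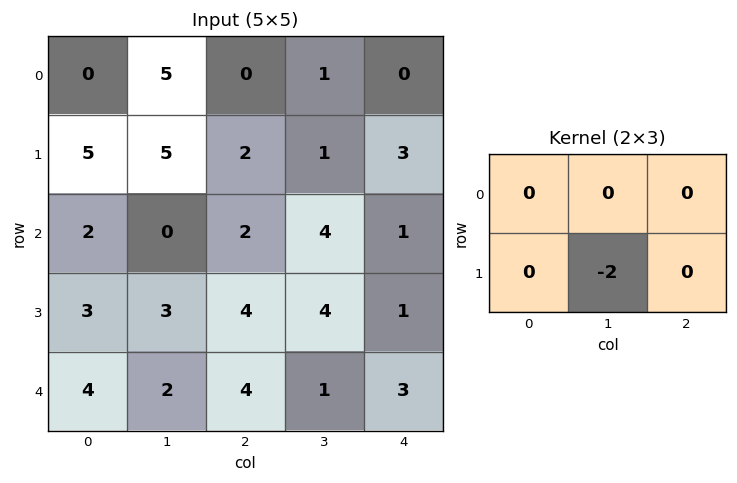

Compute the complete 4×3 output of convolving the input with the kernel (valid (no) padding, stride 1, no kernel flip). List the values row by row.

Output[0,0]: The receptive field on the input at this output position is [0 5 0 / 5 5 2]. Elementwise product with the kernel and sum: 5·-2.
Output[0,1]: The receptive field on the input at this output position is [5 0 1 / 5 2 1]. Elementwise product with the kernel and sum: 2·-2.

-10 -4 -2
0 -4 -8
-6 -8 -8
-4 -8 -2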